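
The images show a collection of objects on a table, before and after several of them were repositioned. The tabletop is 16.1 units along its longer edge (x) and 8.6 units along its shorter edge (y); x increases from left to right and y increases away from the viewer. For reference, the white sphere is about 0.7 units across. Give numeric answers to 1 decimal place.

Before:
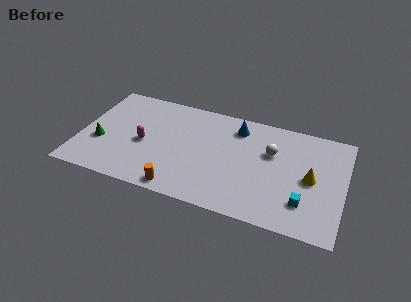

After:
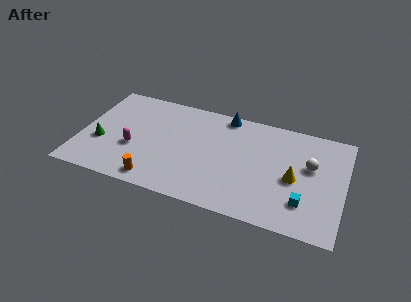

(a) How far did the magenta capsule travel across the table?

0.8

The magenta capsule was near (3.9, 3.9) before and (3.3, 3.3) after, so it travelled √(0.6² + 0.6²) ≈ 0.8 units.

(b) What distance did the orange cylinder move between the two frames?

1.5

The orange cylinder was near (6.4, 0.9) before and (4.9, 1.1) after, so it travelled √(1.5² + 0.2²) ≈ 1.5 units.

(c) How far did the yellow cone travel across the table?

1.0

From (14.1, 4.2) to (13.1, 3.9), the yellow cone covered √(1.0² + 0.3²) ≈ 1.0 units.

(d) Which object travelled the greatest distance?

the white sphere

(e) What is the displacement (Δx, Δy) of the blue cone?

(-0.8, 0.8)

From the two frames, the blue cone sits at roughly (9.4, 7.0) before and (8.6, 7.8) after.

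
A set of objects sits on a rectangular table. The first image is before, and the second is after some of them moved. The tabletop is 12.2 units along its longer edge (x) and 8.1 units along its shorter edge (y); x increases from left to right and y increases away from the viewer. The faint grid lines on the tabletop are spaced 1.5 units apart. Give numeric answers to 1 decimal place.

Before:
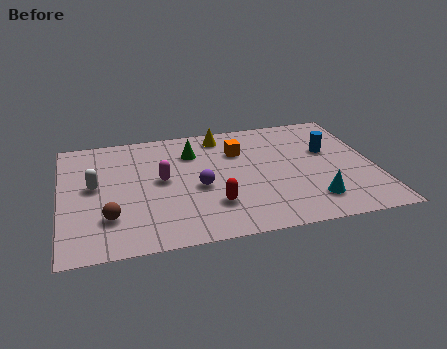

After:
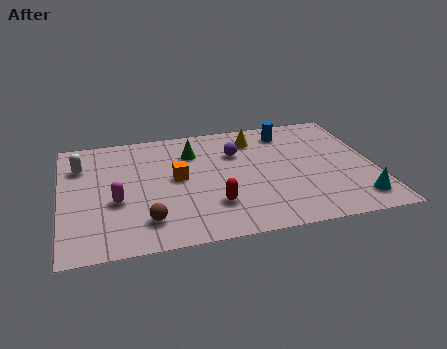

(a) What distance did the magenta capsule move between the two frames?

2.1

The magenta capsule was near (3.9, 4.3) before and (2.1, 3.2) after, so it travelled √(1.8² + 1.1²) ≈ 2.1 units.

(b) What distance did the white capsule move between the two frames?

1.6

From (1.3, 4.4) to (0.8, 5.9), the white capsule covered √(0.5² + 1.5²) ≈ 1.6 units.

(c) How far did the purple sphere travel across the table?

2.6

From (5.3, 3.5) to (6.9, 5.6), the purple sphere covered √(1.6² + 2.1²) ≈ 2.6 units.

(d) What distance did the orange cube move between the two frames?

2.9

The orange cube moved from about (7.0, 5.7) to (4.5, 4.3), a distance of √(2.5² + 1.4²) ≈ 2.9.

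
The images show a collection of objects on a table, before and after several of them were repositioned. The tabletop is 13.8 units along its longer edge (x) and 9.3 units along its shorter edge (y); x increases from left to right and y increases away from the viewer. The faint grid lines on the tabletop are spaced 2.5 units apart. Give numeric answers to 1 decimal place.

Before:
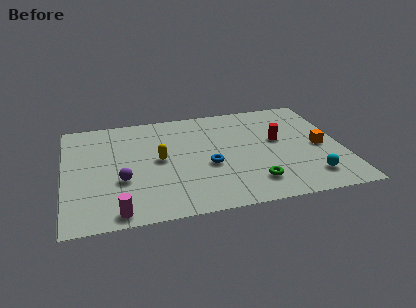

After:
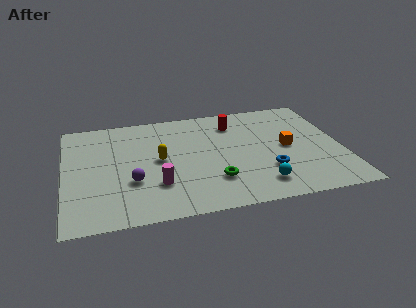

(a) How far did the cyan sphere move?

2.5

From (12.0, 1.8) to (9.5, 1.7), the cyan sphere covered √(2.5² + 0.1²) ≈ 2.5 units.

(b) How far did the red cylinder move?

2.9

The red cylinder was near (10.7, 5.3) before and (8.6, 7.3) after, so it travelled √(2.1² + 2.0²) ≈ 2.9 units.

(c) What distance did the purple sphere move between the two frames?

0.5

The purple sphere moved from about (2.8, 3.4) to (3.3, 3.2), a distance of √(0.5² + 0.2²) ≈ 0.5.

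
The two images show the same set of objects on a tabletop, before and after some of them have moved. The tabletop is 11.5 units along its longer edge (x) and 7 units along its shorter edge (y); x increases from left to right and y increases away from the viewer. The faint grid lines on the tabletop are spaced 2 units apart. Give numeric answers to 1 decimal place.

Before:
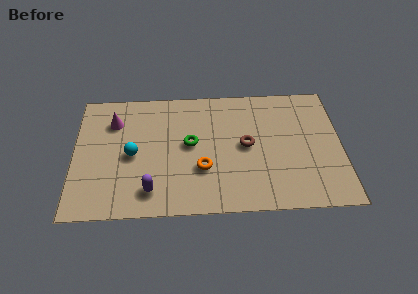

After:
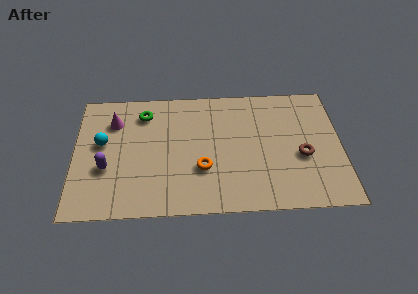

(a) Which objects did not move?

the orange torus and the magenta cone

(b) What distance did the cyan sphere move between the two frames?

1.5

The cyan sphere moved from about (2.5, 3.3) to (1.2, 4.0), a distance of √(1.3² + 0.7²) ≈ 1.5.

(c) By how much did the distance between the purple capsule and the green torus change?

+0.4

Before: roughly 3.0 units apart; after: 3.4. That's 0.4 units further apart.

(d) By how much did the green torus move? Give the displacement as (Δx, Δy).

(-2.0, 1.8)

The green torus started near (5.0, 3.8) and ended near (3.0, 5.6).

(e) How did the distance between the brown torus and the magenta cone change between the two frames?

+2.5

They were about 5.9 units apart before and 8.4 after — 2.5 units further apart.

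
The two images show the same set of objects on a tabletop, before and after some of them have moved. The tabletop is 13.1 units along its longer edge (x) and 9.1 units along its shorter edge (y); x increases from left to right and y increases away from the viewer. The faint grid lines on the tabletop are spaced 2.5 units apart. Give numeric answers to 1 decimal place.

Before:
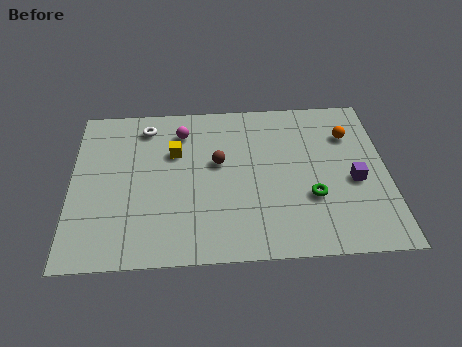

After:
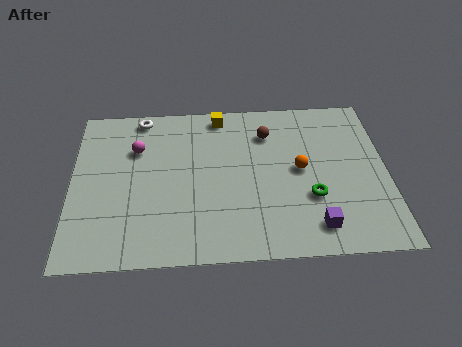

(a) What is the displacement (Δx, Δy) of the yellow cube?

(1.9, 2.1)

The yellow cube was at about (4.3, 6.0) and moved to about (6.2, 8.1).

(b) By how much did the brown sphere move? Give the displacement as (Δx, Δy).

(2.1, 1.6)

The brown sphere was at about (6.1, 5.3) and moved to about (8.2, 6.9).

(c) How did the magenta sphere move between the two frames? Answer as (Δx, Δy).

(-1.9, -0.9)

From the two frames, the magenta sphere sits at roughly (4.6, 7.2) before and (2.7, 6.3) after.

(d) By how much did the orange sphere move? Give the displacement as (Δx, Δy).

(-2.1, -1.9)

The orange sphere started near (11.6, 6.6) and ended near (9.5, 4.7).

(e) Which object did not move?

the green torus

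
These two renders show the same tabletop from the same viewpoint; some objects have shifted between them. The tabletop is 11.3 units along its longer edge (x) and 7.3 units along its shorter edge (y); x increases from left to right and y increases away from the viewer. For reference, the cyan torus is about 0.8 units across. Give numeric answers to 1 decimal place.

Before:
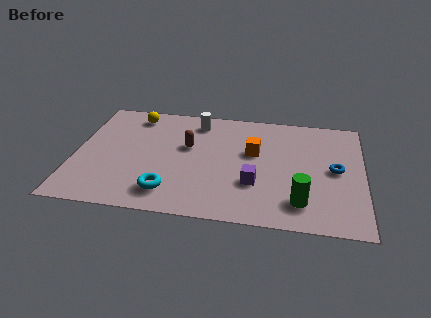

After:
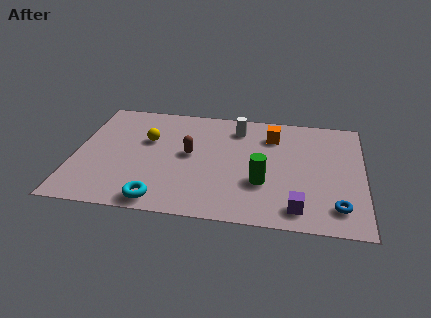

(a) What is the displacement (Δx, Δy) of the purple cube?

(1.7, -1.3)

The purple cube started near (7.1, 2.4) and ended near (8.8, 1.1).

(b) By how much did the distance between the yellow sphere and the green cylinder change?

-3.1

The distance was about 8.2 in the first image and 5.1 in the second, so they moved 3.1 units closer together.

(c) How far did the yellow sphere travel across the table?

1.7

From (2.2, 6.2) to (2.8, 4.6), the yellow sphere covered √(0.6² + 1.6²) ≈ 1.7 units.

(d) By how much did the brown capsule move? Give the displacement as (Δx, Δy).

(0.1, -0.5)

From the two frames, the brown capsule sits at roughly (4.4, 4.4) before and (4.5, 3.9) after.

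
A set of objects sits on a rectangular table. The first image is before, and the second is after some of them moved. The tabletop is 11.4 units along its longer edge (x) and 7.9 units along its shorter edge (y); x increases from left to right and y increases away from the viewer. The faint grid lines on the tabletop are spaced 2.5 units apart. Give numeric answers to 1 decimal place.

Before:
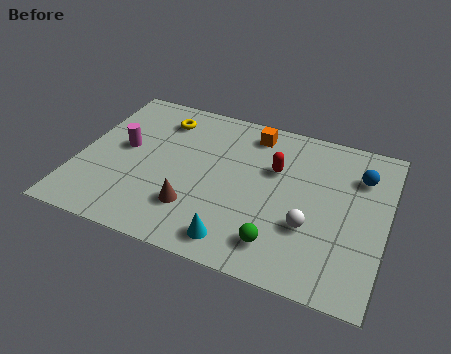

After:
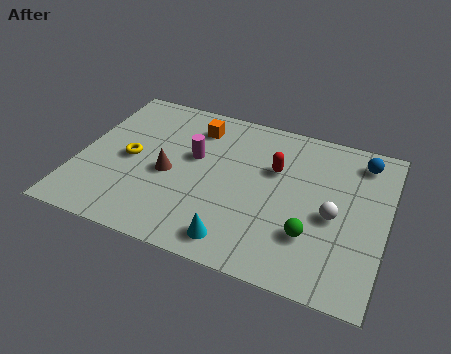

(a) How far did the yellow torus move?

2.7

The yellow torus moved from about (2.8, 6.3) to (1.9, 3.8), a distance of √(0.9² + 2.5²) ≈ 2.7.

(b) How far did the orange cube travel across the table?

2.1

The orange cube moved from about (6.2, 6.7) to (4.1, 6.3), a distance of √(2.1² + 0.4²) ≈ 2.1.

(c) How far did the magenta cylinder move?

2.6

From (1.6, 4.3) to (4.2, 4.7), the magenta cylinder covered √(2.6² + 0.4²) ≈ 2.6 units.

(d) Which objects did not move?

the cyan cone and the red capsule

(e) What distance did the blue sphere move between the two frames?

0.8

The blue sphere moved from about (10.3, 5.8) to (10.3, 6.6), a distance of √(0.0² + 0.8²) ≈ 0.8.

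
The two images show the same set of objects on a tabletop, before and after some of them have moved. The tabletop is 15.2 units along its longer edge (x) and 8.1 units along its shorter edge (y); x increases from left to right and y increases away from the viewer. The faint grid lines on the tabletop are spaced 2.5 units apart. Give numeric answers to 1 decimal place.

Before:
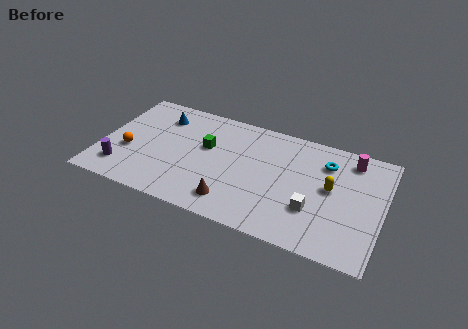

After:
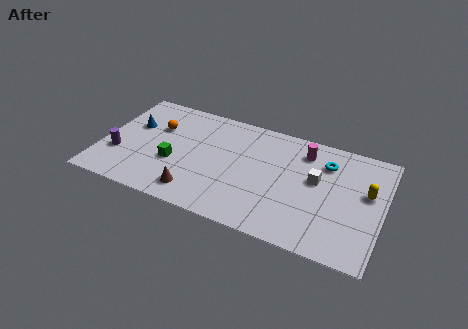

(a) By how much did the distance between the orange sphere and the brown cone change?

-1.3

Before: roughly 6.1 units apart; after: 4.8. That's 1.3 units closer together.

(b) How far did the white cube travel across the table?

2.1

The white cube moved from about (11.6, 2.6) to (11.6, 4.7), a distance of √(0.0² + 2.1²) ≈ 2.1.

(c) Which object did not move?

the cyan torus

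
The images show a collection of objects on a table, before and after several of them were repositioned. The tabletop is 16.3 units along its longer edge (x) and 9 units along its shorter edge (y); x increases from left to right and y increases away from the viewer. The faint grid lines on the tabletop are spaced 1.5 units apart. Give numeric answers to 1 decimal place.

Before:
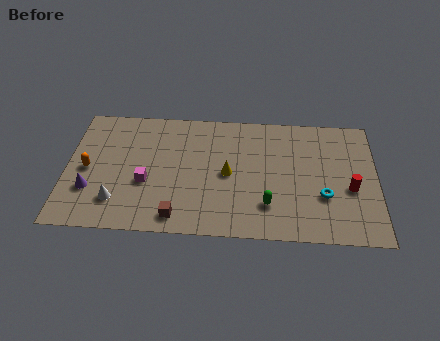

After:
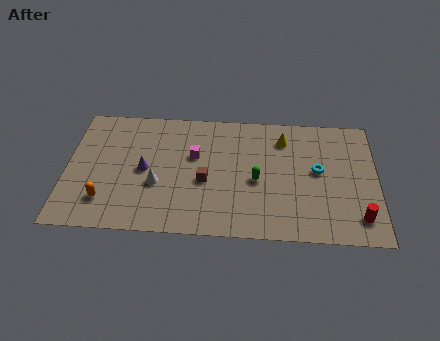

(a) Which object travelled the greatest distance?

the yellow cone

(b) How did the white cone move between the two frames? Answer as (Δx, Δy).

(2.1, 1.3)

The white cone started near (2.7, 2.1) and ended near (4.8, 3.4).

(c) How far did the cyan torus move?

1.8

The cyan torus moved from about (13.5, 3.1) to (13.2, 4.9), a distance of √(0.3² + 1.8²) ≈ 1.8.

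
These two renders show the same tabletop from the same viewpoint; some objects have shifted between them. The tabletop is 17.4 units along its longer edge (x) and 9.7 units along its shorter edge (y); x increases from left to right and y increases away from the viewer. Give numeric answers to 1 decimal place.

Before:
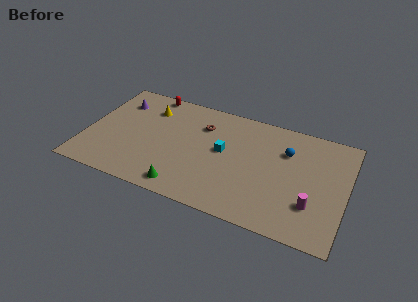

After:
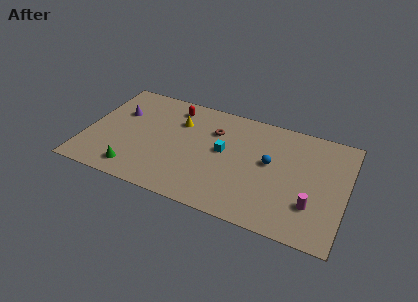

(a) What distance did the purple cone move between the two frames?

1.0

From (1.8, 7.4) to (2.0, 6.4), the purple cone covered √(0.2² + 1.0²) ≈ 1.0 units.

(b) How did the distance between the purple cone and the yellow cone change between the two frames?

+1.9

Before: roughly 2.1 units apart; after: 4.0. That's 1.9 units further apart.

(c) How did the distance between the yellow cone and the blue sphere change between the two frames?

-2.9

Before: roughly 9.4 units apart; after: 6.5. That's 2.9 units closer together.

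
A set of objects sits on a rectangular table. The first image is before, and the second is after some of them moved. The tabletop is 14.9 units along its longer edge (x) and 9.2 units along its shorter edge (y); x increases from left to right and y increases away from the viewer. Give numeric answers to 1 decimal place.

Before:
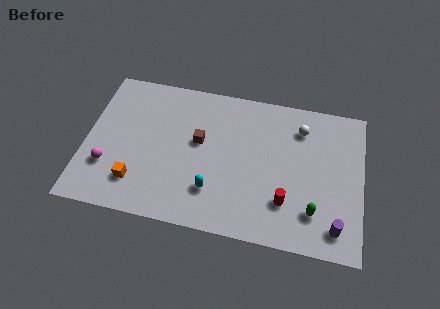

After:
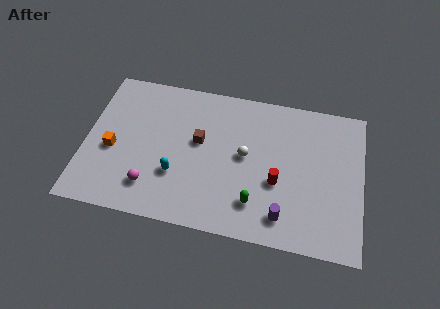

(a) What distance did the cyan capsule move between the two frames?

2.1

From (7.0, 2.4) to (5.0, 3.0), the cyan capsule covered √(2.0² + 0.6²) ≈ 2.1 units.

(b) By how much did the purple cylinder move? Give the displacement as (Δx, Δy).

(-2.8, 0.1)

From the two frames, the purple cylinder sits at roughly (13.6, 1.5) before and (10.8, 1.6) after.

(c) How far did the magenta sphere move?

2.5

The magenta sphere moved from about (1.3, 2.8) to (3.7, 2.0), a distance of √(2.4² + 0.8²) ≈ 2.5.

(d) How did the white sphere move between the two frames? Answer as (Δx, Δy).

(-2.9, -2.3)

From the two frames, the white sphere sits at roughly (11.5, 7.2) before and (8.6, 4.9) after.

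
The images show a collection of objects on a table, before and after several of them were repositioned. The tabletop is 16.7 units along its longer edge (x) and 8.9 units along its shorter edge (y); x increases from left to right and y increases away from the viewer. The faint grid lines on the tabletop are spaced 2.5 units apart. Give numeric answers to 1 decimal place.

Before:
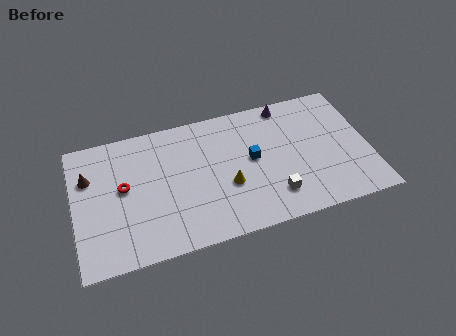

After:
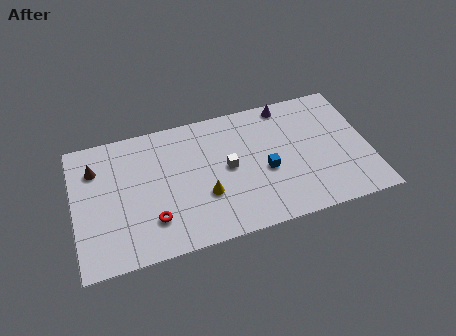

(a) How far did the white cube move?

3.5

The white cube moved from about (11.1, 2.0) to (8.7, 4.6), a distance of √(2.4² + 2.6²) ≈ 3.5.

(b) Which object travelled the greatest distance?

the white cube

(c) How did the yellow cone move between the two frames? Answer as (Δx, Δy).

(-1.3, -0.3)

The yellow cone started near (8.6, 3.4) and ended near (7.3, 3.1).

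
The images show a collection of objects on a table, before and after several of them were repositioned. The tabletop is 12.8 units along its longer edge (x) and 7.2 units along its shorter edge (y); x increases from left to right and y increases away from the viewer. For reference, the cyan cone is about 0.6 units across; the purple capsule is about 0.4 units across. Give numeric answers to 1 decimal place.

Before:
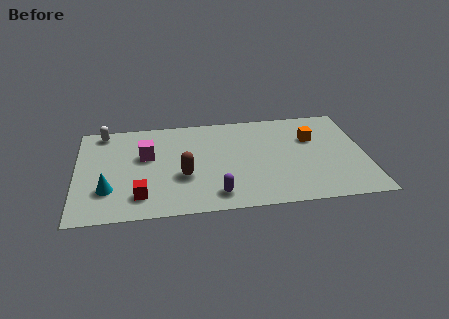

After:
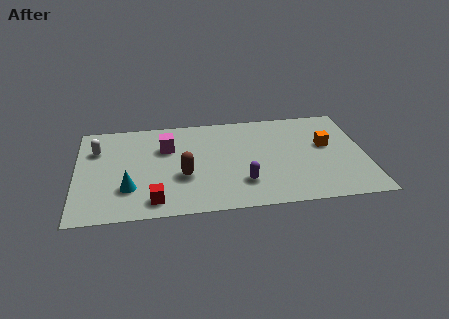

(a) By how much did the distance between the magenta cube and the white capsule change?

+0.3

They were about 2.8 units apart before and 3.1 after — 0.3 units further apart.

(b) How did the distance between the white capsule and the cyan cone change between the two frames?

-1.0

The distance was about 4.3 in the first image and 3.3 in the second, so they moved 1.0 units closer together.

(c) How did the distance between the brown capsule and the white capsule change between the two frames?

-0.6

Before: roughly 5.1 units apart; after: 4.5. That's 0.6 units closer together.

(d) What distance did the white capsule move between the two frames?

1.3

From (1.2, 6.4) to (0.9, 5.1), the white capsule covered √(0.3² + 1.3²) ≈ 1.3 units.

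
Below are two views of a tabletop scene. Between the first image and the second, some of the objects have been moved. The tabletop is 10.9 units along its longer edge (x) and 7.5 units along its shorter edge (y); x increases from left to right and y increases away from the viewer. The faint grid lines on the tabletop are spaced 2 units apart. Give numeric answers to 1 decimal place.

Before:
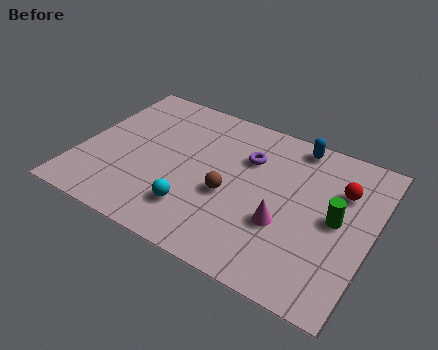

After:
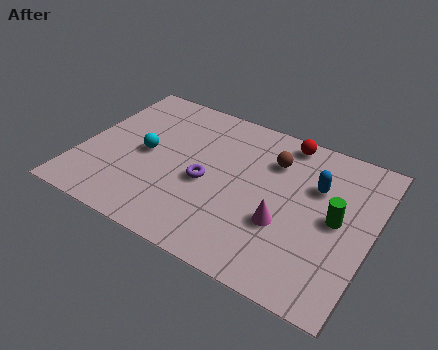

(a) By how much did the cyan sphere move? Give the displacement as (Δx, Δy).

(-2.2, 1.9)

The cyan sphere was at about (4.6, 1.8) and moved to about (2.4, 3.7).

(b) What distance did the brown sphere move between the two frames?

2.7

The brown sphere was near (5.7, 3.1) before and (7.0, 5.5) after, so it travelled √(1.3² + 2.4²) ≈ 2.7 units.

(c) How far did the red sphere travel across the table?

2.7

The red sphere moved from about (9.6, 5.2) to (7.3, 6.7), a distance of √(2.3² + 1.5²) ≈ 2.7.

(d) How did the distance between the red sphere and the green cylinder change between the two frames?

+2.3

Before: roughly 1.4 units apart; after: 3.7. That's 2.3 units further apart.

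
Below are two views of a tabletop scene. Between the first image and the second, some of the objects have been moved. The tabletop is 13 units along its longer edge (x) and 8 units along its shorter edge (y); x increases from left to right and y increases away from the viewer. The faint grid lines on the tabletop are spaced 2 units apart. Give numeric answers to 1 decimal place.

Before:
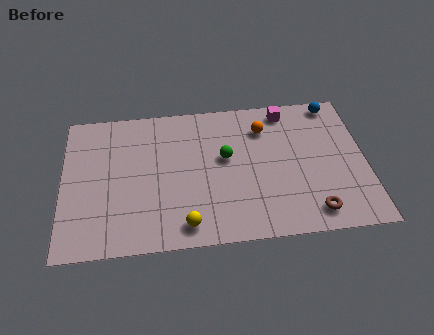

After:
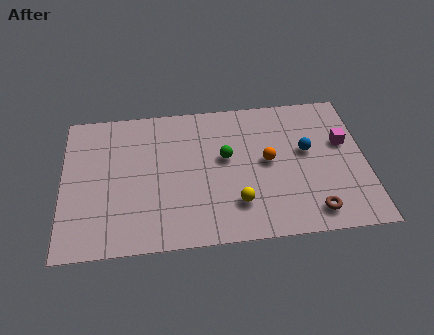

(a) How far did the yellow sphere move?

2.4

The yellow sphere moved from about (5.2, 1.1) to (7.4, 2.0), a distance of √(2.2² + 0.9²) ≈ 2.4.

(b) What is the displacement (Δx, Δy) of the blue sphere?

(-1.3, -2.6)

From the two frames, the blue sphere sits at roughly (11.8, 7.2) before and (10.5, 4.6) after.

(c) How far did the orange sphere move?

1.9

From (8.7, 6.1) to (8.8, 4.2), the orange sphere covered √(0.1² + 1.9²) ≈ 1.9 units.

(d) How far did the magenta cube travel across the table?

3.2

The magenta cube moved from about (9.7, 7.0) to (12.1, 4.9), a distance of √(2.4² + 2.1²) ≈ 3.2.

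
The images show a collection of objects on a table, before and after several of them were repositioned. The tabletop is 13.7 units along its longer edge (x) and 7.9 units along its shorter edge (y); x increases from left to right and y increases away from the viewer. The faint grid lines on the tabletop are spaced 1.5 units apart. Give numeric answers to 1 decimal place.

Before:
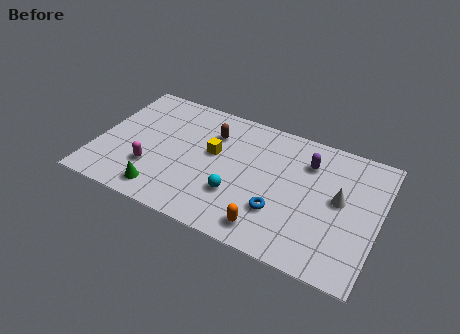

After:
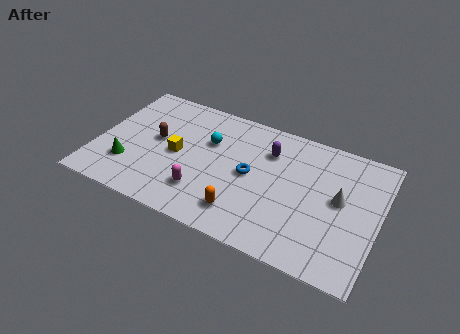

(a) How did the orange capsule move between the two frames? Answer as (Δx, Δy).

(-1.3, 0.4)

From the two frames, the orange capsule sits at roughly (8.7, 1.2) before and (7.4, 1.6) after.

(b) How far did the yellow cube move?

1.9

From (5.6, 4.6) to (3.9, 3.8), the yellow cube covered √(1.7² + 0.8²) ≈ 1.9 units.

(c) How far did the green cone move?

2.1

The green cone moved from about (3.5, 1.2) to (1.7, 2.2), a distance of √(1.8² + 1.0²) ≈ 2.1.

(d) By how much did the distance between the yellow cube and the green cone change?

-1.3

They were about 4.0 units apart before and 2.7 after — 1.3 units closer together.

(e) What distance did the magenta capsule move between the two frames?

2.6

The magenta capsule was near (2.8, 2.4) before and (5.4, 2.0) after, so it travelled √(2.6² + 0.4²) ≈ 2.6 units.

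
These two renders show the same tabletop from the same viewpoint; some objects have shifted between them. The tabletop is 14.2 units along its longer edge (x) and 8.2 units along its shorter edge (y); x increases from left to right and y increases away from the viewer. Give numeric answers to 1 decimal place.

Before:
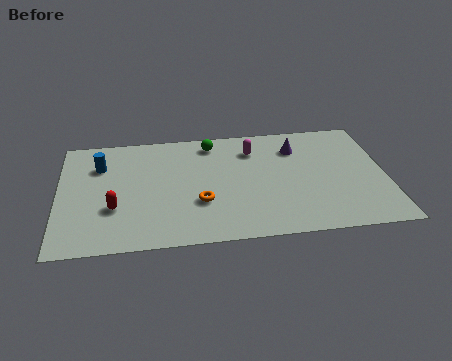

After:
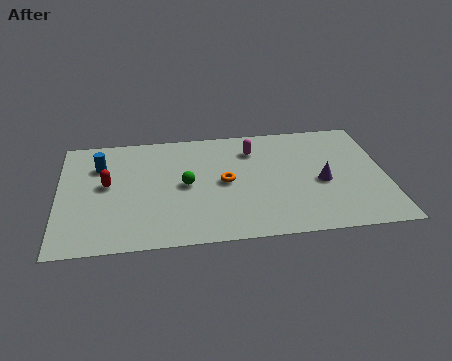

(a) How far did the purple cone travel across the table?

2.8

The purple cone was near (10.4, 6.2) before and (11.4, 3.6) after, so it travelled √(1.0² + 2.6²) ≈ 2.8 units.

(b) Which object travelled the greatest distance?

the green sphere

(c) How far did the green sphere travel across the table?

3.1

The green sphere was near (6.7, 7.0) before and (5.5, 4.1) after, so it travelled √(1.2² + 2.9²) ≈ 3.1 units.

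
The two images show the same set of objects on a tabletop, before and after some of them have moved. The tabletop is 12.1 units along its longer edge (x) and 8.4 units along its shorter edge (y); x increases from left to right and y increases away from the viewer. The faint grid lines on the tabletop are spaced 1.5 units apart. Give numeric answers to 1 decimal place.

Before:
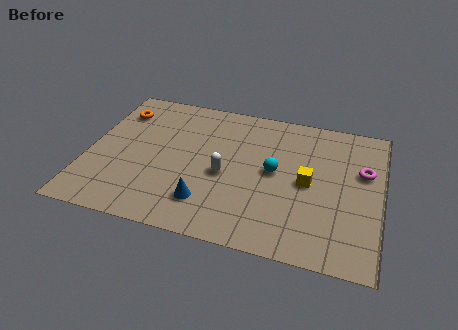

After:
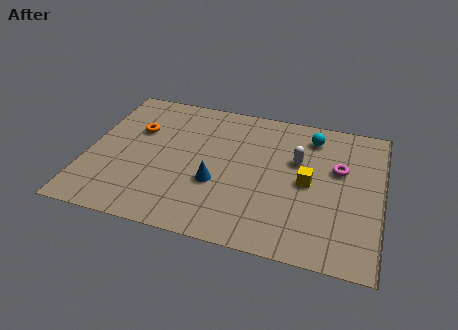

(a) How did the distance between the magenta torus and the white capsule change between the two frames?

-4.1

Before: roughly 5.8 units apart; after: 1.7. That's 4.1 units closer together.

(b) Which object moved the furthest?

the white capsule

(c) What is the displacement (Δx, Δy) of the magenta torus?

(-1.0, -0.1)

The magenta torus was at about (11.3, 5.3) and moved to about (10.3, 5.2).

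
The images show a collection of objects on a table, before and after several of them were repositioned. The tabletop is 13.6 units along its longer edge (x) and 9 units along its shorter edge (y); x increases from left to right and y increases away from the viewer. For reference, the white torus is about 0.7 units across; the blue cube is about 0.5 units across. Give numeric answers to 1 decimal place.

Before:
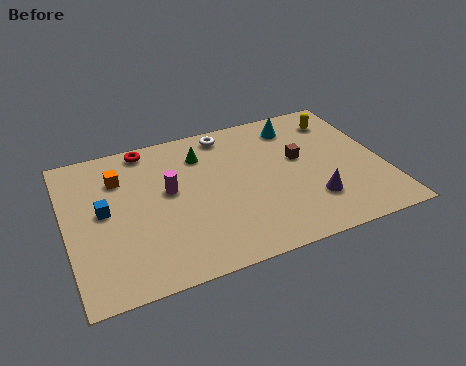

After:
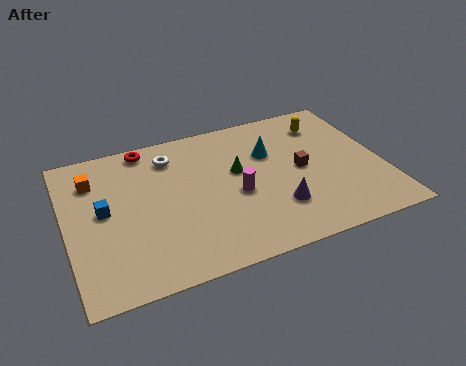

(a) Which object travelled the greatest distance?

the magenta cylinder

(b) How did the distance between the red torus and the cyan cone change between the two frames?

-0.9

Before: roughly 6.5 units apart; after: 5.6. That's 0.9 units closer together.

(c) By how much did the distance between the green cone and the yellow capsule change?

-1.6

The distance was about 6.1 in the first image and 4.5 in the second, so they moved 1.6 units closer together.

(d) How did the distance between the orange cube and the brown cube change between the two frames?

+1.3

The distance was about 7.8 in the first image and 9.1 in the second, so they moved 1.3 units further apart.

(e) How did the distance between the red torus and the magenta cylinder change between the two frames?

+2.4

They were about 3.1 units apart before and 5.5 after — 2.4 units further apart.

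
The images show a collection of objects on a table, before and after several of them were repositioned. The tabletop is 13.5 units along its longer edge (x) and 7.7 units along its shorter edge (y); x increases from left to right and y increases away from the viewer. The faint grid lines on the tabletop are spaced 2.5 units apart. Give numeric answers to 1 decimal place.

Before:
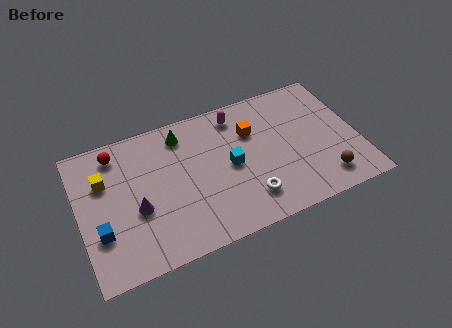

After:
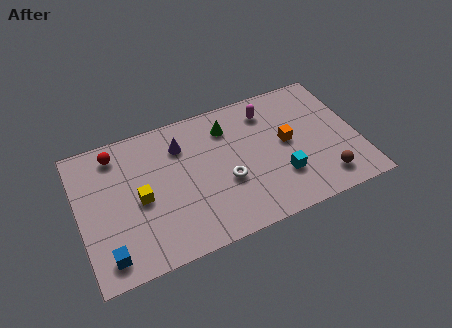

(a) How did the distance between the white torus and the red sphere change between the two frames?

-1.5

Before: roughly 7.6 units apart; after: 6.1. That's 1.5 units closer together.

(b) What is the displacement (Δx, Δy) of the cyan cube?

(2.3, -1.5)

From the two frames, the cyan cube sits at roughly (7.3, 3.8) before and (9.6, 2.3) after.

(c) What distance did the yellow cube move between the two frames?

2.3

From (1.3, 5.2) to (2.9, 3.6), the yellow cube covered √(1.6² + 1.6²) ≈ 2.3 units.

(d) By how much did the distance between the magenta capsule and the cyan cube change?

+1.1

Before: roughly 2.8 units apart; after: 3.9. That's 1.1 units further apart.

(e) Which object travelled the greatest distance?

the purple cone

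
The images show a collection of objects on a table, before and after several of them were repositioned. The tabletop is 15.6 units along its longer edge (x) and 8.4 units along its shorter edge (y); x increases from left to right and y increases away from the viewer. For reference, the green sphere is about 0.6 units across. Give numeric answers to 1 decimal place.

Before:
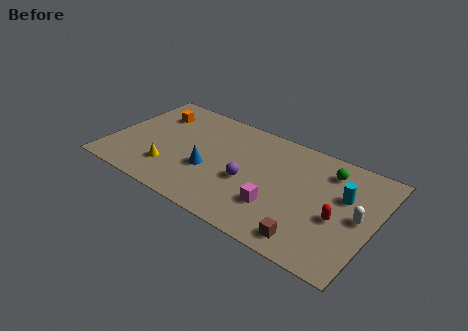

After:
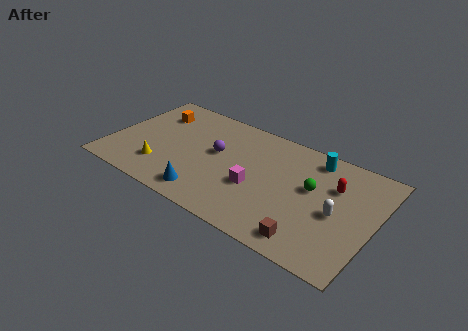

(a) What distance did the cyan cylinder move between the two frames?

2.8

From (13.7, 5.3) to (11.7, 7.2), the cyan cylinder covered √(2.0² + 1.9²) ≈ 2.8 units.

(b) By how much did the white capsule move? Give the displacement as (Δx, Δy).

(-1.2, -0.4)

The white capsule started near (14.7, 4.2) and ended near (13.5, 3.8).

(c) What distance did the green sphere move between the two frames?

1.9

The green sphere was near (12.6, 6.7) before and (11.9, 4.9) after, so it travelled √(0.7² + 1.8²) ≈ 1.9 units.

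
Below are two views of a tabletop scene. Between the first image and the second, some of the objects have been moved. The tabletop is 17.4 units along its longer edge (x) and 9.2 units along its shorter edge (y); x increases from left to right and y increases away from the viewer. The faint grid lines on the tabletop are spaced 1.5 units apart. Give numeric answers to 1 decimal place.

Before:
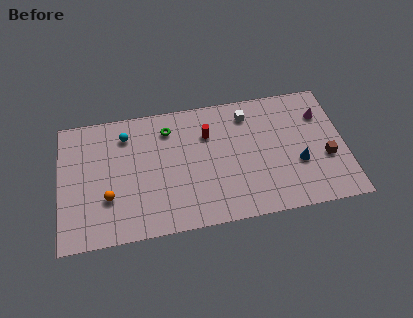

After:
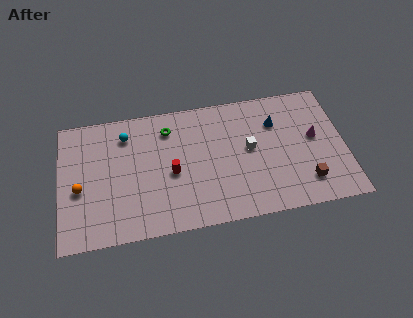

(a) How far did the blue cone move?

3.4

The blue cone moved from about (14.5, 3.4) to (13.3, 6.6), a distance of √(1.2² + 3.2²) ≈ 3.4.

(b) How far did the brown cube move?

2.0

The brown cube moved from about (16.2, 3.5) to (14.9, 2.0), a distance of √(1.3² + 1.5²) ≈ 2.0.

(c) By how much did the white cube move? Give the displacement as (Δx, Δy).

(0.0, -2.5)

The white cube started near (11.6, 7.5) and ended near (11.6, 5.0).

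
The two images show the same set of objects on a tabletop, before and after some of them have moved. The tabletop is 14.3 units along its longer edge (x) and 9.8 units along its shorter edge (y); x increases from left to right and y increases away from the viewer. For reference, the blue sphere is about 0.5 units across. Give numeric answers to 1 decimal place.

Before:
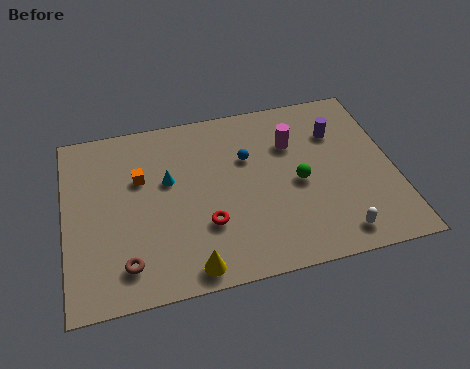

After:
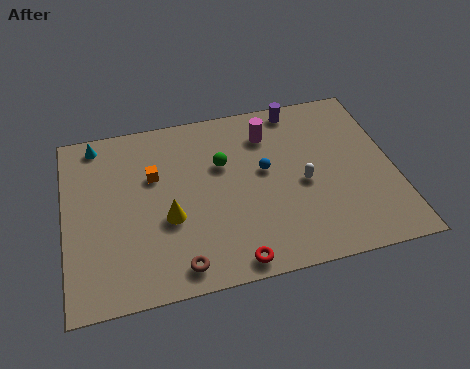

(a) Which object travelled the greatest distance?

the cyan cone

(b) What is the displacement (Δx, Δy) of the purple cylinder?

(-1.6, 1.8)

From the two frames, the purple cylinder sits at roughly (12.0, 7.0) before and (10.4, 8.8) after.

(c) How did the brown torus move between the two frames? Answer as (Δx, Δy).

(2.2, -0.6)

From the two frames, the brown torus sits at roughly (2.5, 1.8) before and (4.7, 1.2) after.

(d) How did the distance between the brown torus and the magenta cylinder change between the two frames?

-1.3

The distance was about 9.0 in the first image and 7.7 in the second, so they moved 1.3 units closer together.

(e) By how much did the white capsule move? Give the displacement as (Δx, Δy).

(-1.2, 3.1)

From the two frames, the white capsule sits at roughly (11.5, 1.3) before and (10.3, 4.4) after.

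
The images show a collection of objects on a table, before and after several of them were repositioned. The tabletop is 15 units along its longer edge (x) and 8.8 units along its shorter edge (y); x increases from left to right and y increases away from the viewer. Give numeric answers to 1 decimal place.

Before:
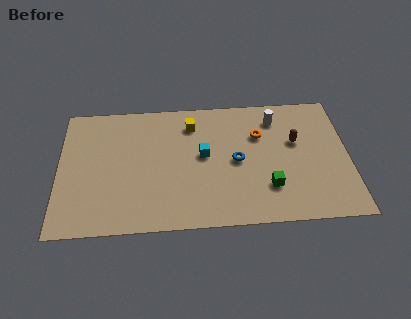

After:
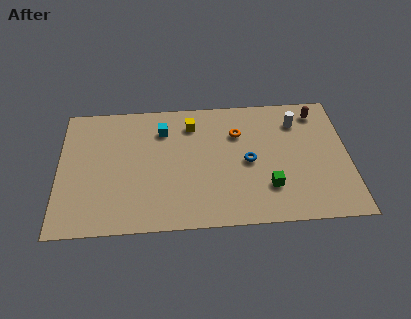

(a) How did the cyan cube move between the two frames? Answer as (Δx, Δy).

(-2.1, 1.9)

The cyan cube was at about (7.5, 4.8) and moved to about (5.4, 6.7).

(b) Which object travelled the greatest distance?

the cyan cube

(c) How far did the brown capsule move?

2.3

The brown capsule was near (12.3, 5.4) before and (13.5, 7.4) after, so it travelled √(1.2² + 2.0²) ≈ 2.3 units.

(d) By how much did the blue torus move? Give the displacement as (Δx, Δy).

(0.6, -0.1)

From the two frames, the blue torus sits at roughly (9.2, 4.3) before and (9.8, 4.2) after.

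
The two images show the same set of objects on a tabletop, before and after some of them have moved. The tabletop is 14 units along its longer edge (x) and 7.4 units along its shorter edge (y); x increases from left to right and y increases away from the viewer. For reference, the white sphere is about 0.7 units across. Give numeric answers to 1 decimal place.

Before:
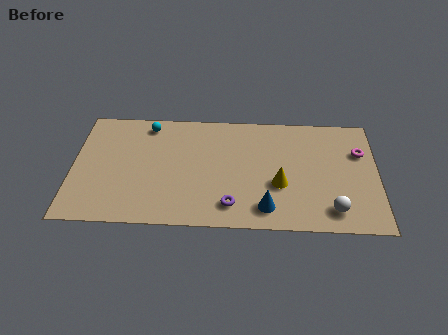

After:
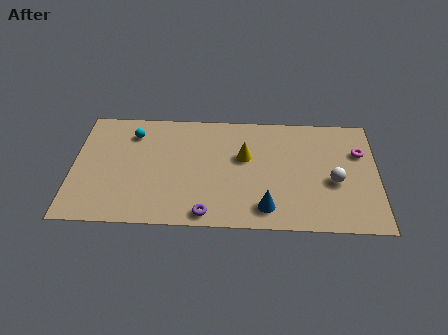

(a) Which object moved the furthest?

the yellow cone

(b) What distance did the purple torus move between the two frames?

1.3

The purple torus moved from about (7.3, 1.4) to (6.2, 0.8), a distance of √(1.1² + 0.6²) ≈ 1.3.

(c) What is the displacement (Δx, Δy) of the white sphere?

(0.1, 1.8)

The white sphere was at about (11.9, 1.3) and moved to about (12.0, 3.1).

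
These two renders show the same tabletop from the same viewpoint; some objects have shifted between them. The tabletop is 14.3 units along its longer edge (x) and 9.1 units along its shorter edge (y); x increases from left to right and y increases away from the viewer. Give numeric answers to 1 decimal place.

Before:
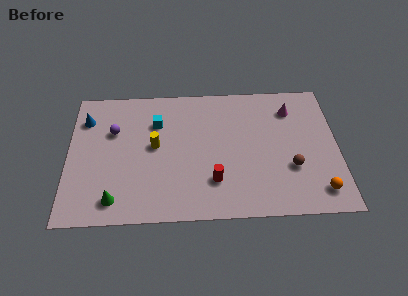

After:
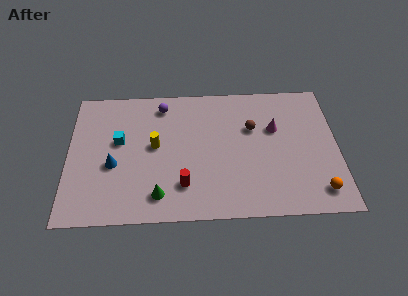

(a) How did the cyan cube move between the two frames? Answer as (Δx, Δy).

(-2.0, -1.2)

The cyan cube started near (4.7, 6.5) and ended near (2.7, 5.3).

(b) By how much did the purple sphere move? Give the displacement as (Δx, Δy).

(2.6, 1.7)

From the two frames, the purple sphere sits at roughly (2.4, 6.0) before and (5.0, 7.7) after.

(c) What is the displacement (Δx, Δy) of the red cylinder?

(-1.6, -0.2)

From the two frames, the red cylinder sits at roughly (7.7, 2.4) before and (6.1, 2.2) after.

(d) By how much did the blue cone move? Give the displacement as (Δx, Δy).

(1.5, -3.2)

From the two frames, the blue cone sits at roughly (0.9, 6.9) before and (2.4, 3.7) after.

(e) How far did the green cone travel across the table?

2.3

The green cone was near (2.5, 1.4) before and (4.8, 1.6) after, so it travelled √(2.3² + 0.2²) ≈ 2.3 units.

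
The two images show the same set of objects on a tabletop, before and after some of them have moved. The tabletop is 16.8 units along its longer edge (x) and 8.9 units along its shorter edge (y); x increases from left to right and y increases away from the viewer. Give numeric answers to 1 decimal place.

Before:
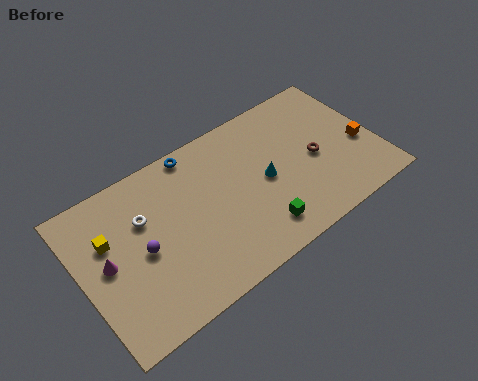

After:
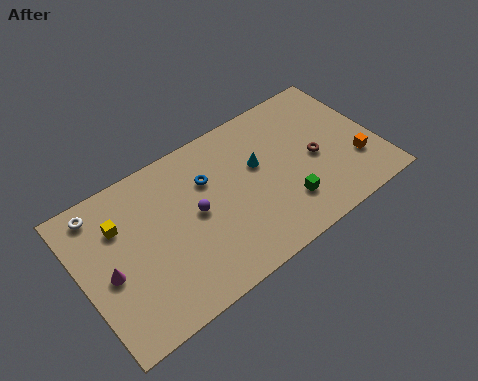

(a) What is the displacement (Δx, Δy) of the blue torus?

(0.4, -2.0)

The blue torus was at about (7.0, 8.1) and moved to about (7.4, 6.1).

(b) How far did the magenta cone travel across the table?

0.6

The magenta cone moved from about (1.4, 4.6) to (1.4, 4.0), a distance of √(0.0² + 0.6²) ≈ 0.6.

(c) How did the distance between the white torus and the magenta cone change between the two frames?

+1.1

They were about 2.6 units apart before and 3.7 after — 1.1 units further apart.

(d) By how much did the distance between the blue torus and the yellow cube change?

-0.8

They were about 5.8 units apart before and 5.0 after — 0.8 units closer together.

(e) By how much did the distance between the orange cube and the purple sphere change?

-3.4

The distance was about 12.6 in the first image and 9.2 in the second, so they moved 3.4 units closer together.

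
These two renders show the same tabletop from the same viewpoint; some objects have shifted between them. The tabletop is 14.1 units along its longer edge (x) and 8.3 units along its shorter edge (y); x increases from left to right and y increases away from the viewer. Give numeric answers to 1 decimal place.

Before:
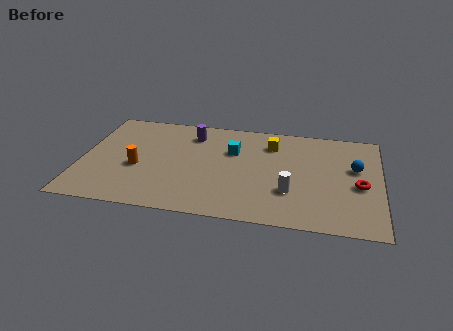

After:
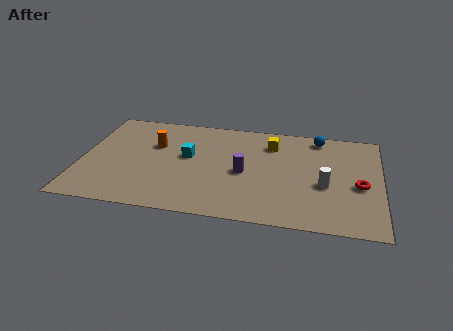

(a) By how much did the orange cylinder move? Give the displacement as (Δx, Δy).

(0.7, 2.0)

From the two frames, the orange cylinder sits at roughly (2.7, 3.4) before and (3.4, 5.4) after.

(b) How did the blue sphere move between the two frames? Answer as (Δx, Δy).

(-1.8, 2.3)

The blue sphere started near (12.9, 5.0) and ended near (11.1, 7.3).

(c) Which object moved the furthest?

the purple cylinder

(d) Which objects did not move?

the red torus and the yellow cube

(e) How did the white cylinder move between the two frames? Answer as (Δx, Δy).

(1.6, 0.8)

The white cylinder was at about (9.9, 2.6) and moved to about (11.5, 3.4).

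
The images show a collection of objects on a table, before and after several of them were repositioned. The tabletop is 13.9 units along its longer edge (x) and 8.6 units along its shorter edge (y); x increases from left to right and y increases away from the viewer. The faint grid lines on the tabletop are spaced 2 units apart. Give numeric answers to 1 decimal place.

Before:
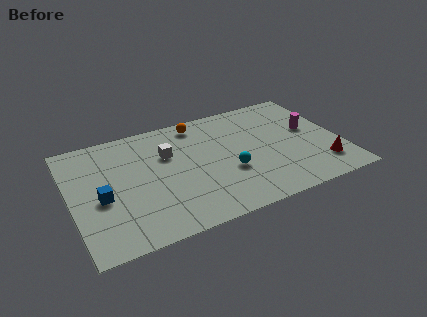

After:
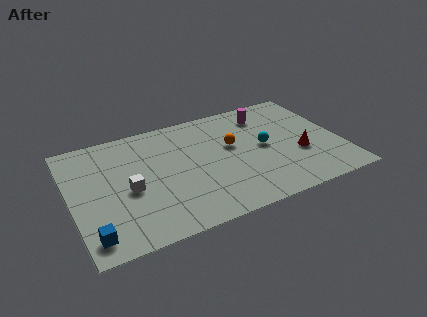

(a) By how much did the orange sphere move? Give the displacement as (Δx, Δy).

(1.5, -2.4)

The orange sphere started near (6.9, 7.5) and ended near (8.4, 5.1).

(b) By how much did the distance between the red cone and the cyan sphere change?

-2.8

Before: roughly 4.9 units apart; after: 2.1. That's 2.8 units closer together.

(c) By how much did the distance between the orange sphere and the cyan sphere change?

-2.7

Before: roughly 4.4 units apart; after: 1.7. That's 2.7 units closer together.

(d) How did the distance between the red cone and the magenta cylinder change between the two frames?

+0.9

They were about 3.0 units apart before and 3.9 after — 0.9 units further apart.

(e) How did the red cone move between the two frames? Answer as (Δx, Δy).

(-1.0, 1.3)

From the two frames, the red cone sits at roughly (12.7, 1.9) before and (11.7, 3.2) after.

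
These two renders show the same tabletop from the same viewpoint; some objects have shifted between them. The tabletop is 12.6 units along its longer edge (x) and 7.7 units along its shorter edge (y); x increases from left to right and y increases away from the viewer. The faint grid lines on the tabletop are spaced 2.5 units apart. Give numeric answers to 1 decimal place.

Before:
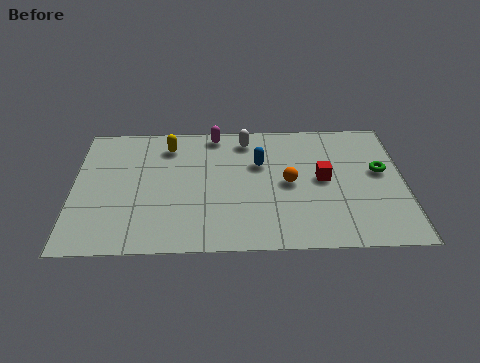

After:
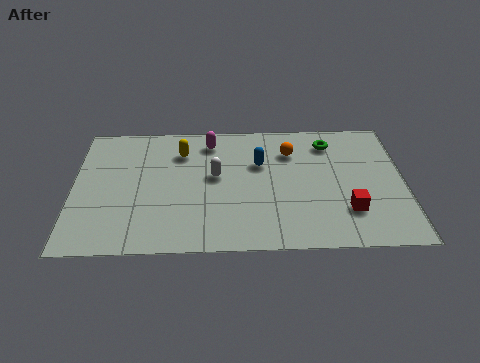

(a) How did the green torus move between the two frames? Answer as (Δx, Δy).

(-1.9, 1.8)

From the two frames, the green torus sits at roughly (11.7, 4.4) before and (9.8, 6.2) after.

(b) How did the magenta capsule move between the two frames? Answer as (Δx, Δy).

(-0.2, -0.5)

The magenta capsule started near (5.4, 6.9) and ended near (5.2, 6.4).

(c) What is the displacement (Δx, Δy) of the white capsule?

(-1.2, -2.2)

The white capsule started near (6.6, 6.5) and ended near (5.4, 4.3).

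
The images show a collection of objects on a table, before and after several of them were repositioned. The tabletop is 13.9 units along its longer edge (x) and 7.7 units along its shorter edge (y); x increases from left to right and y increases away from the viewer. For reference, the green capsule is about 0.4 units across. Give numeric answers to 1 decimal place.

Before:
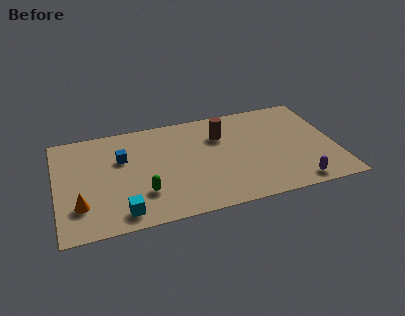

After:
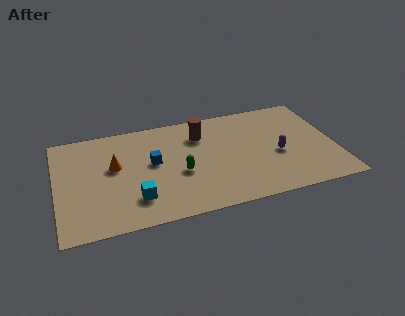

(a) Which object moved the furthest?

the orange cone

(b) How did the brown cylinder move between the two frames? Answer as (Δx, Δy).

(-1.0, 0.3)

The brown cylinder was at about (8.3, 5.5) and moved to about (7.3, 5.8).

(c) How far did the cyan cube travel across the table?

1.1

The cyan cube moved from about (3.1, 1.1) to (3.8, 1.9), a distance of √(0.7² + 0.8²) ≈ 1.1.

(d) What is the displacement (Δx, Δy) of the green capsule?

(1.9, 1.0)

From the two frames, the green capsule sits at roughly (4.2, 2.2) before and (6.1, 3.2) after.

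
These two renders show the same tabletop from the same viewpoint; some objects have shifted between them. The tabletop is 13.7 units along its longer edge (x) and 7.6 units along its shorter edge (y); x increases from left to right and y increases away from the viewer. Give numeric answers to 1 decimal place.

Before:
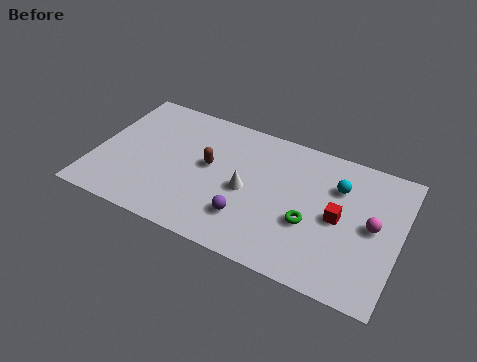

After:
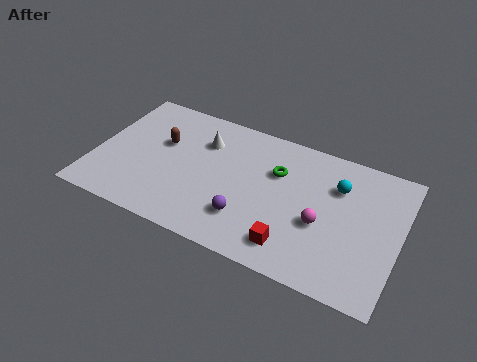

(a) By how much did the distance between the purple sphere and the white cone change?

+2.7

The distance was about 1.5 in the first image and 4.2 in the second, so they moved 2.7 units further apart.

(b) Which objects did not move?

the cyan sphere and the purple sphere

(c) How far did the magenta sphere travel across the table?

2.3

The magenta sphere moved from about (12.5, 3.9) to (10.3, 3.1), a distance of √(2.2² + 0.8²) ≈ 2.3.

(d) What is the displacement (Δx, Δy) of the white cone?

(-2.2, 2.0)

The white cone started near (6.9, 3.5) and ended near (4.7, 5.5).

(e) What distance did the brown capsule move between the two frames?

2.3

The brown capsule was near (5.1, 4.2) before and (2.9, 4.7) after, so it travelled √(2.2² + 0.5²) ≈ 2.3 units.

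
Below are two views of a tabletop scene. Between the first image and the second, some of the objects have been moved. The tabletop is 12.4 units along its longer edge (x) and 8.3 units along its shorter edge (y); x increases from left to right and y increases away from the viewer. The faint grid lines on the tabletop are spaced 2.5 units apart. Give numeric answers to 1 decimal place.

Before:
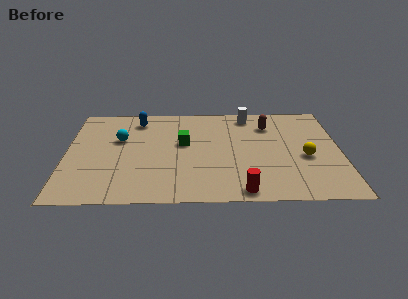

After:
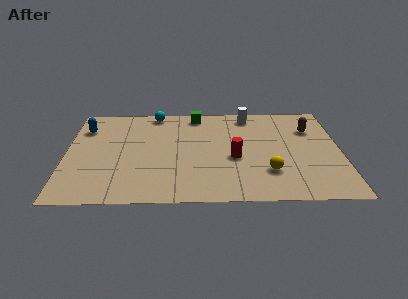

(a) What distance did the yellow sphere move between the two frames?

2.1

The yellow sphere moved from about (10.8, 3.5) to (9.1, 2.3), a distance of √(1.7² + 1.2²) ≈ 2.1.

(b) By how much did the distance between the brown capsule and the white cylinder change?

+1.8

The distance was about 1.3 in the first image and 3.1 in the second, so they moved 1.8 units further apart.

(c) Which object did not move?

the white cylinder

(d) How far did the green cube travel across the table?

2.6

The green cube moved from about (5.3, 4.8) to (5.9, 7.3), a distance of √(0.6² + 2.5²) ≈ 2.6.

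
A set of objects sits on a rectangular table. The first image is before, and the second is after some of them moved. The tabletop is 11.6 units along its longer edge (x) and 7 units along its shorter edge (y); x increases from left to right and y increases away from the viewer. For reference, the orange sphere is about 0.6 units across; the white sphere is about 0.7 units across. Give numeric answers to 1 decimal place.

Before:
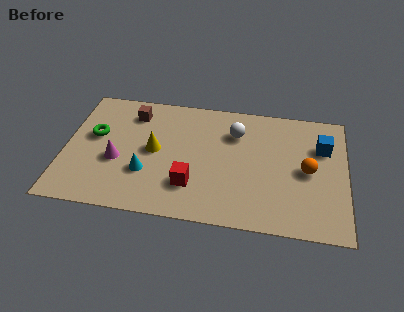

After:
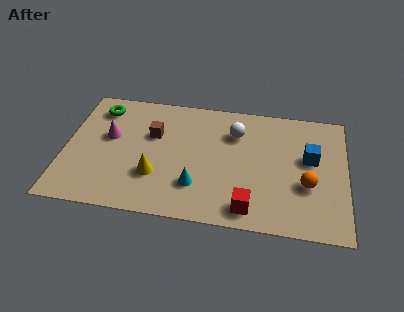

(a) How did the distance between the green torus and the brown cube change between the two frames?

+0.5

They were about 2.1 units apart before and 2.6 after — 0.5 units further apart.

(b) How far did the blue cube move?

0.9

The blue cube was near (10.6, 4.8) before and (10.1, 4.1) after, so it travelled √(0.5² + 0.7²) ≈ 0.9 units.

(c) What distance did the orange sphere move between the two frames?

0.8

The orange sphere was near (10.0, 3.4) before and (10.0, 2.6) after, so it travelled √(0.0² + 0.8²) ≈ 0.8 units.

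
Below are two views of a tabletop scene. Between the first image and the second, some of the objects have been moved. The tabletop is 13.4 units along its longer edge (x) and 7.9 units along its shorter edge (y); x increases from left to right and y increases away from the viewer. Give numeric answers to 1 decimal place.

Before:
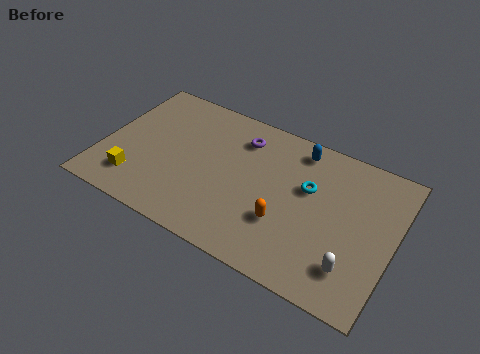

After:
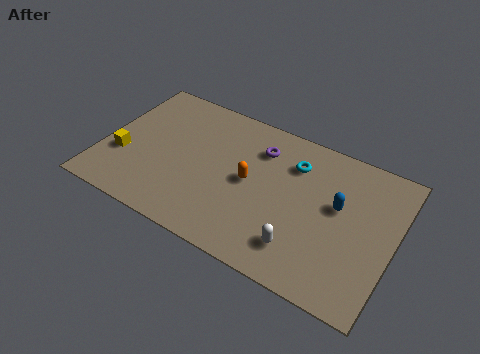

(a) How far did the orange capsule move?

2.3

From (8.6, 2.6) to (6.8, 4.0), the orange capsule covered √(1.8² + 1.4²) ≈ 2.3 units.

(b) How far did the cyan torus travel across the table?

1.3

The cyan torus moved from about (9.4, 4.9) to (8.6, 5.9), a distance of √(0.8² + 1.0²) ≈ 1.3.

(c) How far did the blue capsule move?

3.0

From (8.7, 6.8) to (10.8, 4.6), the blue capsule covered √(2.1² + 2.2²) ≈ 3.0 units.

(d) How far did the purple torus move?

0.9

The purple torus moved from about (6.1, 6.2) to (7.0, 6.0), a distance of √(0.9² + 0.2²) ≈ 0.9.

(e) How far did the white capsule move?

2.3

From (11.8, 1.8) to (9.5, 1.7), the white capsule covered √(2.3² + 0.1²) ≈ 2.3 units.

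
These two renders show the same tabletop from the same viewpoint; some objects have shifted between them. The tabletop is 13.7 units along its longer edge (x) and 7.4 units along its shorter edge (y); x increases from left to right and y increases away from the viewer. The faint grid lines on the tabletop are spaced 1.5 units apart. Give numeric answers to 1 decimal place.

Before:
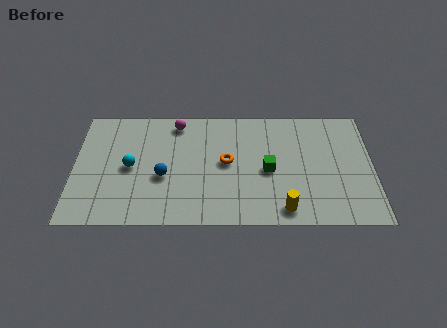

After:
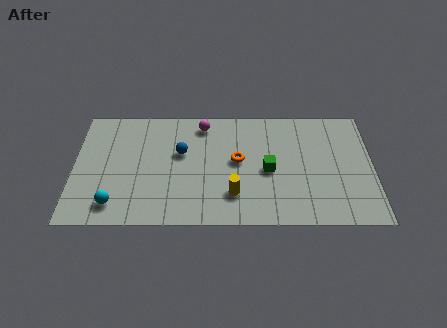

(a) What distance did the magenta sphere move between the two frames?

1.2

The magenta sphere moved from about (4.7, 6.4) to (5.9, 6.3), a distance of √(1.2² + 0.1²) ≈ 1.2.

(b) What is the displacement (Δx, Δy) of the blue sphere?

(0.8, 1.5)

The blue sphere was at about (4.1, 3.0) and moved to about (4.9, 4.5).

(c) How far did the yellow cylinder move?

2.5

From (9.6, 1.0) to (7.3, 1.9), the yellow cylinder covered √(2.3² + 0.9²) ≈ 2.5 units.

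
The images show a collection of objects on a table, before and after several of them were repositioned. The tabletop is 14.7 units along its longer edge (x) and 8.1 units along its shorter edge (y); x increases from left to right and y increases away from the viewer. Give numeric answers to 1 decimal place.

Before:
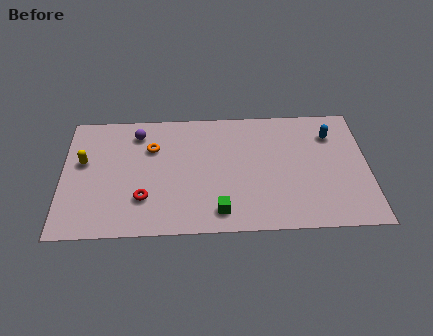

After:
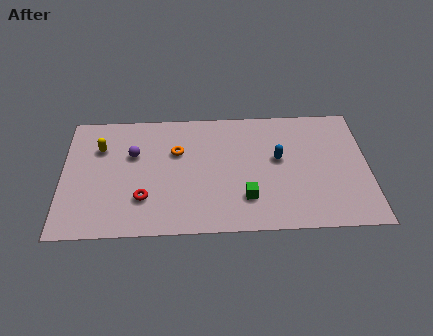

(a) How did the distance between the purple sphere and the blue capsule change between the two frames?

-2.4

Before: roughly 9.4 units apart; after: 7.0. That's 2.4 units closer together.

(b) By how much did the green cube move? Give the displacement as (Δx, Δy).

(1.3, 0.8)

The green cube was at about (7.5, 1.3) and moved to about (8.8, 2.1).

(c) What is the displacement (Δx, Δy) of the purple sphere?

(-0.2, -1.4)

The purple sphere was at about (3.6, 6.6) and moved to about (3.4, 5.2).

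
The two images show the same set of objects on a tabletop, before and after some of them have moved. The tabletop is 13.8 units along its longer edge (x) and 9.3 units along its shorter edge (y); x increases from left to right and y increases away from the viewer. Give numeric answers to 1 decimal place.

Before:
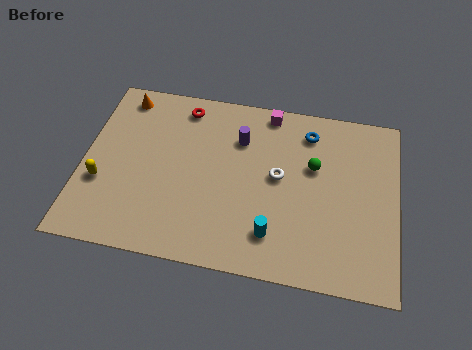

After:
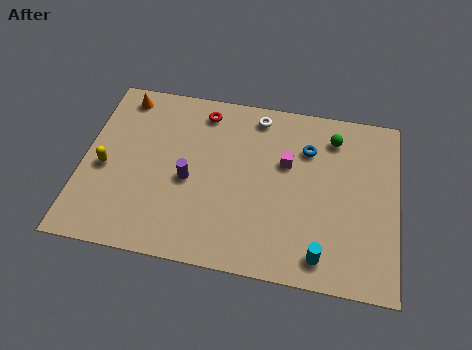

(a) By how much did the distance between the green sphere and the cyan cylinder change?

+2.1

They were about 4.1 units apart before and 6.2 after — 2.1 units further apart.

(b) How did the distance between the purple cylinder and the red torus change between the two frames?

+0.9

The distance was about 2.9 in the first image and 3.8 in the second, so they moved 0.9 units further apart.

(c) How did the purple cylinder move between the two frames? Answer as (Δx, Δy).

(-2.1, -2.6)

The purple cylinder was at about (6.8, 6.7) and moved to about (4.7, 4.1).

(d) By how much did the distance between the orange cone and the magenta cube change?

+1.2

The distance was about 6.5 in the first image and 7.7 in the second, so they moved 1.2 units further apart.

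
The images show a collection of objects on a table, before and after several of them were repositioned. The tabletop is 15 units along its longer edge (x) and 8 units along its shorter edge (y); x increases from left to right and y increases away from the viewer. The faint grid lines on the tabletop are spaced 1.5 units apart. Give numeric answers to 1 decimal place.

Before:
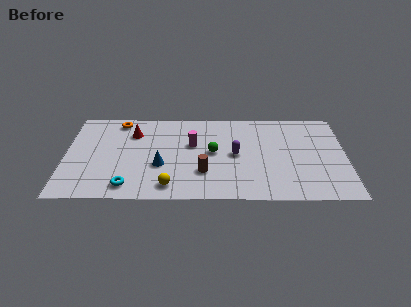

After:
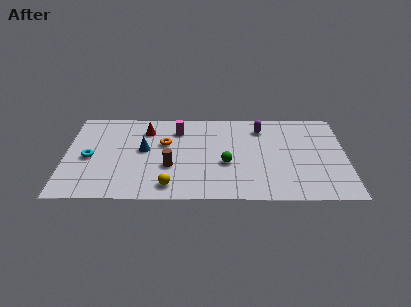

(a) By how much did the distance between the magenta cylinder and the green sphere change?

+2.7

Before: roughly 1.3 units apart; after: 4.0. That's 2.7 units further apart.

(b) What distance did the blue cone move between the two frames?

1.7

From (5.1, 3.0) to (4.2, 4.4), the blue cone covered √(0.9² + 1.4²) ≈ 1.7 units.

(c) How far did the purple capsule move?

2.8

From (9.1, 4.0) to (10.5, 6.4), the purple capsule covered √(1.4² + 2.4²) ≈ 2.8 units.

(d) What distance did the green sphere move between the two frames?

1.2

The green sphere moved from about (7.9, 4.2) to (8.6, 3.2), a distance of √(0.7² + 1.0²) ≈ 1.2.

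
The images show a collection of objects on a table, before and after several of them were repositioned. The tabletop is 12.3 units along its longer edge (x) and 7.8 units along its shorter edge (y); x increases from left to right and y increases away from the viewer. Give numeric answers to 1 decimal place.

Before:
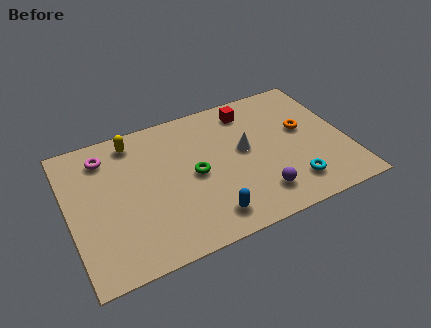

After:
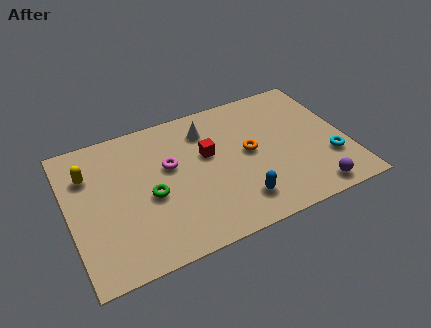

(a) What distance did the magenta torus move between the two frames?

3.1

From (1.8, 6.3) to (4.5, 4.7), the magenta torus covered √(2.7² + 1.6²) ≈ 3.1 units.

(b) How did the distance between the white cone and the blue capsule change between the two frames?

+1.0

They were about 3.6 units apart before and 4.6 after — 1.0 units further apart.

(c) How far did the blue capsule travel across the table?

1.4

The blue capsule was near (5.8, 1.3) before and (7.2, 1.6) after, so it travelled √(1.4² + 0.3²) ≈ 1.4 units.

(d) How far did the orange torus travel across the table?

2.5

From (10.5, 4.5) to (8.0, 4.1), the orange torus covered √(2.5² + 0.4²) ≈ 2.5 units.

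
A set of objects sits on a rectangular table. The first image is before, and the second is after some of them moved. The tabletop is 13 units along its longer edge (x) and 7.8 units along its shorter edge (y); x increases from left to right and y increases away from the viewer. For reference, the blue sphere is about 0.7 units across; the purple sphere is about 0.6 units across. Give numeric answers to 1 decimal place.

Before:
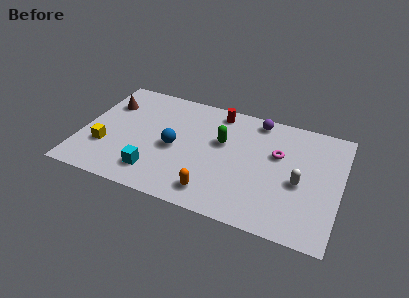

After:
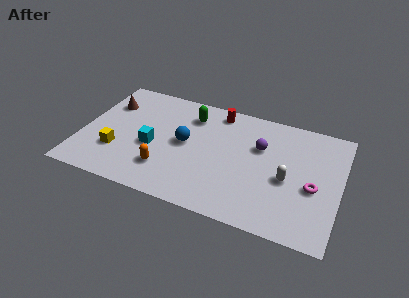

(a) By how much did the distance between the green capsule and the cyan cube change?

-1.2

The distance was about 4.5 in the first image and 3.3 in the second, so they moved 1.2 units closer together.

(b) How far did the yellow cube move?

0.6

The yellow cube was near (1.3, 2.5) before and (1.9, 2.4) after, so it travelled √(0.6² + 0.1²) ≈ 0.6 units.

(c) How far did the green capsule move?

2.1

The green capsule was near (7.0, 4.8) before and (5.3, 6.1) after, so it travelled √(1.7² + 1.3²) ≈ 2.1 units.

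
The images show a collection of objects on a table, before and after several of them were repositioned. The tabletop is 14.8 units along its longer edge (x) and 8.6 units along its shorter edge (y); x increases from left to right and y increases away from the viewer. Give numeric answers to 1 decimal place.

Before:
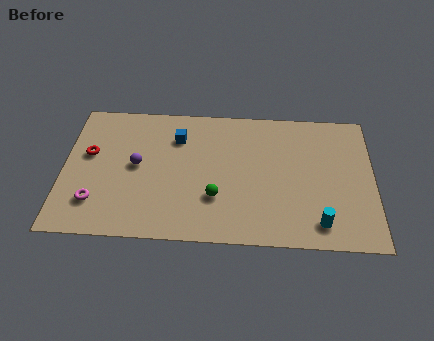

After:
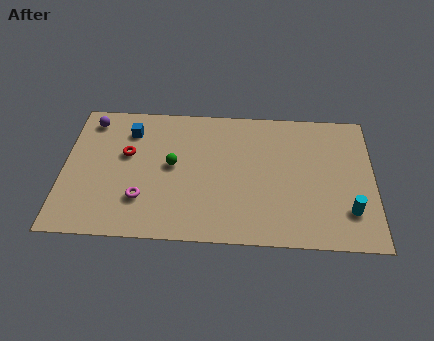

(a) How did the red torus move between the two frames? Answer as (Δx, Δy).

(1.8, 0.1)

The red torus started near (1.2, 5.1) and ended near (3.0, 5.2).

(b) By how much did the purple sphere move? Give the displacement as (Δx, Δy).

(-2.3, 2.8)

The purple sphere started near (3.5, 4.5) and ended near (1.2, 7.3).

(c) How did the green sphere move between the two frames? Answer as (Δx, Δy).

(-2.1, 1.9)

The green sphere started near (7.3, 2.7) and ended near (5.2, 4.6).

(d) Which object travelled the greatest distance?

the purple sphere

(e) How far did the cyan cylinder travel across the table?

1.6

The cyan cylinder was near (12.2, 1.4) before and (13.6, 2.2) after, so it travelled √(1.4² + 0.8²) ≈ 1.6 units.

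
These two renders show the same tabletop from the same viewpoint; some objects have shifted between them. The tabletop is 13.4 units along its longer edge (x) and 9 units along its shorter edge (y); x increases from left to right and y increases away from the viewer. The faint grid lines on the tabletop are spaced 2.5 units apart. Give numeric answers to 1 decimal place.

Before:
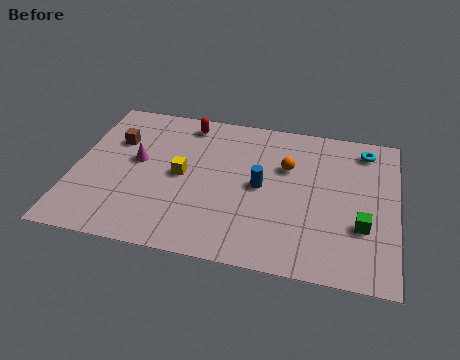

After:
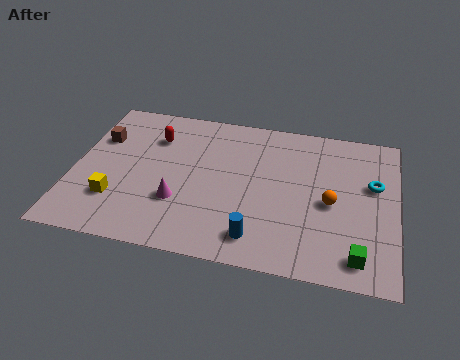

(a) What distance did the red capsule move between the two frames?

1.8

The red capsule moved from about (4.5, 7.8) to (3.2, 6.6), a distance of √(1.3² + 1.2²) ≈ 1.8.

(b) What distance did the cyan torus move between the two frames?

2.1

The cyan torus moved from about (12.0, 7.6) to (12.4, 5.5), a distance of √(0.4² + 2.1²) ≈ 2.1.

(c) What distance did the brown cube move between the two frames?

0.7

The brown cube moved from about (1.6, 6.1) to (0.9, 6.1), a distance of √(0.7² + 0.0²) ≈ 0.7.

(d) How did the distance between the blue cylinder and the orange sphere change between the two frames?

+2.2

Before: roughly 1.7 units apart; after: 3.9. That's 2.2 units further apart.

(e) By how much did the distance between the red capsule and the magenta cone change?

+0.5

They were about 3.4 units apart before and 3.9 after — 0.5 units further apart.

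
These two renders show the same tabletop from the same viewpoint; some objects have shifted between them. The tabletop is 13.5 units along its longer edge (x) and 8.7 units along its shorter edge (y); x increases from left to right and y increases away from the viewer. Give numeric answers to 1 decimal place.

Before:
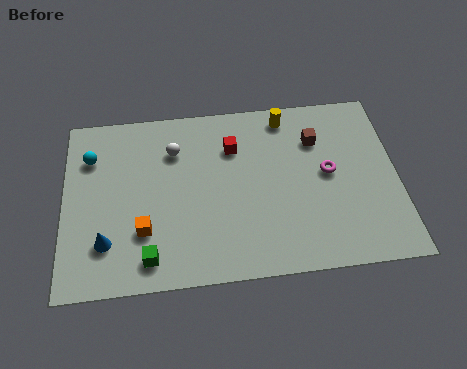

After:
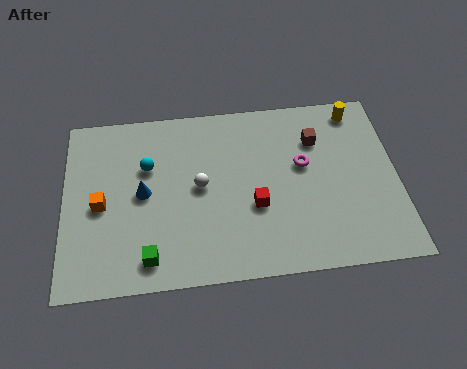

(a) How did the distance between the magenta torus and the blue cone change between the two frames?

-2.8

Before: roughly 9.3 units apart; after: 6.5. That's 2.8 units closer together.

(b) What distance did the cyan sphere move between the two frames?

2.4

The cyan sphere was near (1.1, 6.4) before and (3.4, 5.7) after, so it travelled √(2.3² + 0.7²) ≈ 2.4 units.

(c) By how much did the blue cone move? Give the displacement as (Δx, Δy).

(1.5, 2.2)

From the two frames, the blue cone sits at roughly (1.7, 2.2) before and (3.2, 4.4) after.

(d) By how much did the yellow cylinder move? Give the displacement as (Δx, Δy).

(2.9, 0.0)

The yellow cylinder was at about (9.1, 7.6) and moved to about (12.0, 7.6).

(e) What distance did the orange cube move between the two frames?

2.2

From (3.2, 2.6) to (1.5, 4.0), the orange cube covered √(1.7² + 1.4²) ≈ 2.2 units.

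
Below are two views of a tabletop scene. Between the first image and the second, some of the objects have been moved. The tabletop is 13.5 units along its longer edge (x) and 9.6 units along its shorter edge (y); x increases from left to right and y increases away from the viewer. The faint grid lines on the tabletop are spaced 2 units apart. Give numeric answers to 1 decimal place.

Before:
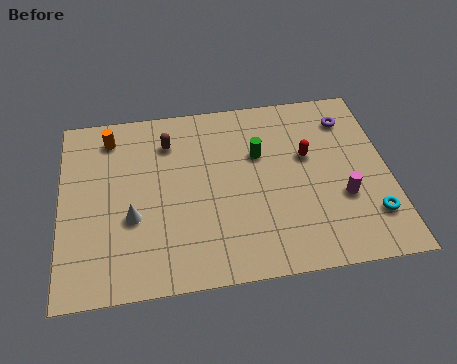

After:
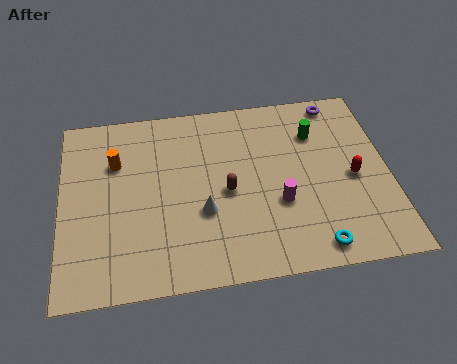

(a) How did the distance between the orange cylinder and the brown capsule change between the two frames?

+2.5

Before: roughly 2.5 units apart; after: 5.0. That's 2.5 units further apart.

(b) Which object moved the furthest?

the brown capsule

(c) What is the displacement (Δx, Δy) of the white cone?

(2.9, -0.1)

The white cone started near (2.9, 3.6) and ended near (5.8, 3.5).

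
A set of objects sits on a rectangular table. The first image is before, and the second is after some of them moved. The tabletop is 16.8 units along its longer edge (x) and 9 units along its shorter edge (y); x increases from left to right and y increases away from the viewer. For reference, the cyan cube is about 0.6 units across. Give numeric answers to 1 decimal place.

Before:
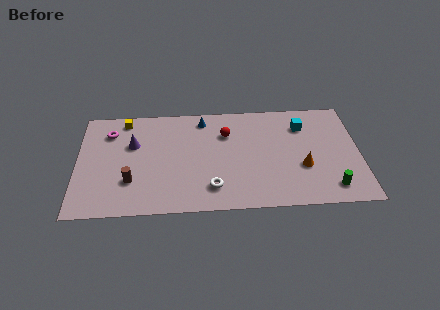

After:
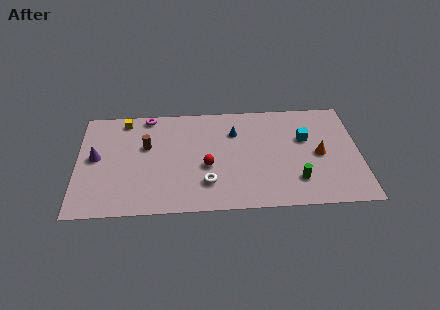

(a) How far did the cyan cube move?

1.1

The cyan cube was near (13.5, 6.8) before and (13.6, 5.7) after, so it travelled √(0.1² + 1.1²) ≈ 1.1 units.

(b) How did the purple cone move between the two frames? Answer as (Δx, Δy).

(-2.2, -1.0)

The purple cone was at about (3.3, 5.8) and moved to about (1.1, 4.8).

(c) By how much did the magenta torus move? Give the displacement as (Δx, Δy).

(2.3, 1.3)

The magenta torus started near (1.9, 6.9) and ended near (4.2, 8.2).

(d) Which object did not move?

the yellow cube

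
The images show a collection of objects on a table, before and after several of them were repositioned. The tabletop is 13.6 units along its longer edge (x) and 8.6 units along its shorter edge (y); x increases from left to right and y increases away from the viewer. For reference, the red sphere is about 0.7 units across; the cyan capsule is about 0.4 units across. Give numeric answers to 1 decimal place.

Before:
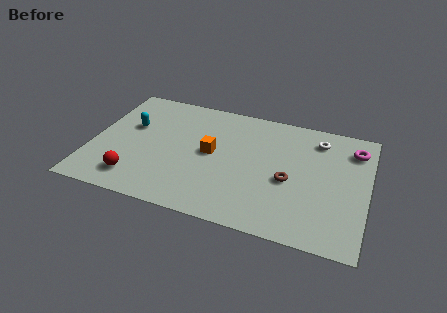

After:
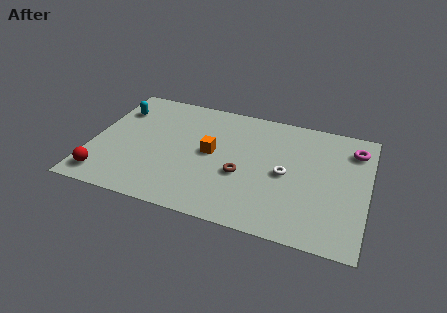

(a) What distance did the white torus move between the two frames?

3.2

From (11.0, 7.0) to (9.6, 4.1), the white torus covered √(1.4² + 2.9²) ≈ 3.2 units.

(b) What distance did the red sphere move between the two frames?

1.5

From (2.4, 1.6) to (0.9, 1.3), the red sphere covered √(1.5² + 0.3²) ≈ 1.5 units.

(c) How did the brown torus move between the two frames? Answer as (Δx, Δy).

(-2.3, -0.3)

The brown torus started near (9.8, 3.7) and ended near (7.5, 3.4).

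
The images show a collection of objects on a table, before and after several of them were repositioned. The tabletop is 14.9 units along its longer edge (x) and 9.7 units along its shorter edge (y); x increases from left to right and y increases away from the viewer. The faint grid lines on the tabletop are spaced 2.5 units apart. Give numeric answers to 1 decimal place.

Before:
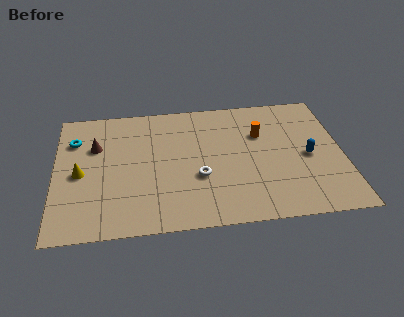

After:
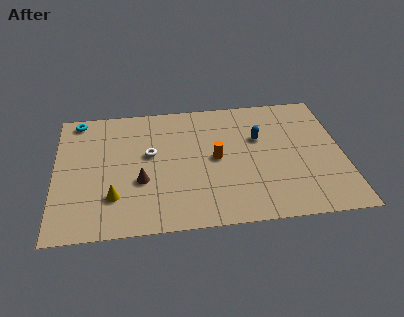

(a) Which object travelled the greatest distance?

the brown cone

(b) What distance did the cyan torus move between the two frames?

1.6

The cyan torus moved from about (1.0, 7.1) to (1.2, 8.7), a distance of √(0.2² + 1.6²) ≈ 1.6.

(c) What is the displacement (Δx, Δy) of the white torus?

(-2.5, 2.0)

The white torus was at about (7.4, 3.6) and moved to about (4.9, 5.6).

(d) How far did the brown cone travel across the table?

3.7

The brown cone moved from about (2.1, 6.5) to (4.4, 3.6), a distance of √(2.3² + 2.9²) ≈ 3.7.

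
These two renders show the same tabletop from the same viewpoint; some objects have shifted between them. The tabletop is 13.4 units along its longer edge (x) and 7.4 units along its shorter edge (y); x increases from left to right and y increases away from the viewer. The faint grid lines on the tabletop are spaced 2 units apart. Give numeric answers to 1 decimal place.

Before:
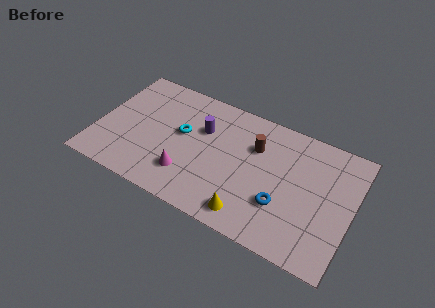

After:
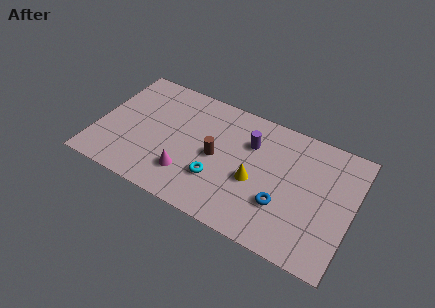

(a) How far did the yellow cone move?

2.0

The yellow cone moved from about (8.4, 1.1) to (8.4, 3.1), a distance of √(0.0² + 2.0²) ≈ 2.0.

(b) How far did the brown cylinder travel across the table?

2.4

The brown cylinder was near (8.2, 5.1) before and (6.3, 3.6) after, so it travelled √(1.9² + 1.5²) ≈ 2.4 units.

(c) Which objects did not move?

the blue torus and the magenta cone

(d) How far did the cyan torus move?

2.8

The cyan torus was near (4.4, 4.2) before and (6.5, 2.3) after, so it travelled √(2.1² + 1.9²) ≈ 2.8 units.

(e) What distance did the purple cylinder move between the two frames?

2.5

From (5.4, 4.9) to (7.9, 5.2), the purple cylinder covered √(2.5² + 0.3²) ≈ 2.5 units.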